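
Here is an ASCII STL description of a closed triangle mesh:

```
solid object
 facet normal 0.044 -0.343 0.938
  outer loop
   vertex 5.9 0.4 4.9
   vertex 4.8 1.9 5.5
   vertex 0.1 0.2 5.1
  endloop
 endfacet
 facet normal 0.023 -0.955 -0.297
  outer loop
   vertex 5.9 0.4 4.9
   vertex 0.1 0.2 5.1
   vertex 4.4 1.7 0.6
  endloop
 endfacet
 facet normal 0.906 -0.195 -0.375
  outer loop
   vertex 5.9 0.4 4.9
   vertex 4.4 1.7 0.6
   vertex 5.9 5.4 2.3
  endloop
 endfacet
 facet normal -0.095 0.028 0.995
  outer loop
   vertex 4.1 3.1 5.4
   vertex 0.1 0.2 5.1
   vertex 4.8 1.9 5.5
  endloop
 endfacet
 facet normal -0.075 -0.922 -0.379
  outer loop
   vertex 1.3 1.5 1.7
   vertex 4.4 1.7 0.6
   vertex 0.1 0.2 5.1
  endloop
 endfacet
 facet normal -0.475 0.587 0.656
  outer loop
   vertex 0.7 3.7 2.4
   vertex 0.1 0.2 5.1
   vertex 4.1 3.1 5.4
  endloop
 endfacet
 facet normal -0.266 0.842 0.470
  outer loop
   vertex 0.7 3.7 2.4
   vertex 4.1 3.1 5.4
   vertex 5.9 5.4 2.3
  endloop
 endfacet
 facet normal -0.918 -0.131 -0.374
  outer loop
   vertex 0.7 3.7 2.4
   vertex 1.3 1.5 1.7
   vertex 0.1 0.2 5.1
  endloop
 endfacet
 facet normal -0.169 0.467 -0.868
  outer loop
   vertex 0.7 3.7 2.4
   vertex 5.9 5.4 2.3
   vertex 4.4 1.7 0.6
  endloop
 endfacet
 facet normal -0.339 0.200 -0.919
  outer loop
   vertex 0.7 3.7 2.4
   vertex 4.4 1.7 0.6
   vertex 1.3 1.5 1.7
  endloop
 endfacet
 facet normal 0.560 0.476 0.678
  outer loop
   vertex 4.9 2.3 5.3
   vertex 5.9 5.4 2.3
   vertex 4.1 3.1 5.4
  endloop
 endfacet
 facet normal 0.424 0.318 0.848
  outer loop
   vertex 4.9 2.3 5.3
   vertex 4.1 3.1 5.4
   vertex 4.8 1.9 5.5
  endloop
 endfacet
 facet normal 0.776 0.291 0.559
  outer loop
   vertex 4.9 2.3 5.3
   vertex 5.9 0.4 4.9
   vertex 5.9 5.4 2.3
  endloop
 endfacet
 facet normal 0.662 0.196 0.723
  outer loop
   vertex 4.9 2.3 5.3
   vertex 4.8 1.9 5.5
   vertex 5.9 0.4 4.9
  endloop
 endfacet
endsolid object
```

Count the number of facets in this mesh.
14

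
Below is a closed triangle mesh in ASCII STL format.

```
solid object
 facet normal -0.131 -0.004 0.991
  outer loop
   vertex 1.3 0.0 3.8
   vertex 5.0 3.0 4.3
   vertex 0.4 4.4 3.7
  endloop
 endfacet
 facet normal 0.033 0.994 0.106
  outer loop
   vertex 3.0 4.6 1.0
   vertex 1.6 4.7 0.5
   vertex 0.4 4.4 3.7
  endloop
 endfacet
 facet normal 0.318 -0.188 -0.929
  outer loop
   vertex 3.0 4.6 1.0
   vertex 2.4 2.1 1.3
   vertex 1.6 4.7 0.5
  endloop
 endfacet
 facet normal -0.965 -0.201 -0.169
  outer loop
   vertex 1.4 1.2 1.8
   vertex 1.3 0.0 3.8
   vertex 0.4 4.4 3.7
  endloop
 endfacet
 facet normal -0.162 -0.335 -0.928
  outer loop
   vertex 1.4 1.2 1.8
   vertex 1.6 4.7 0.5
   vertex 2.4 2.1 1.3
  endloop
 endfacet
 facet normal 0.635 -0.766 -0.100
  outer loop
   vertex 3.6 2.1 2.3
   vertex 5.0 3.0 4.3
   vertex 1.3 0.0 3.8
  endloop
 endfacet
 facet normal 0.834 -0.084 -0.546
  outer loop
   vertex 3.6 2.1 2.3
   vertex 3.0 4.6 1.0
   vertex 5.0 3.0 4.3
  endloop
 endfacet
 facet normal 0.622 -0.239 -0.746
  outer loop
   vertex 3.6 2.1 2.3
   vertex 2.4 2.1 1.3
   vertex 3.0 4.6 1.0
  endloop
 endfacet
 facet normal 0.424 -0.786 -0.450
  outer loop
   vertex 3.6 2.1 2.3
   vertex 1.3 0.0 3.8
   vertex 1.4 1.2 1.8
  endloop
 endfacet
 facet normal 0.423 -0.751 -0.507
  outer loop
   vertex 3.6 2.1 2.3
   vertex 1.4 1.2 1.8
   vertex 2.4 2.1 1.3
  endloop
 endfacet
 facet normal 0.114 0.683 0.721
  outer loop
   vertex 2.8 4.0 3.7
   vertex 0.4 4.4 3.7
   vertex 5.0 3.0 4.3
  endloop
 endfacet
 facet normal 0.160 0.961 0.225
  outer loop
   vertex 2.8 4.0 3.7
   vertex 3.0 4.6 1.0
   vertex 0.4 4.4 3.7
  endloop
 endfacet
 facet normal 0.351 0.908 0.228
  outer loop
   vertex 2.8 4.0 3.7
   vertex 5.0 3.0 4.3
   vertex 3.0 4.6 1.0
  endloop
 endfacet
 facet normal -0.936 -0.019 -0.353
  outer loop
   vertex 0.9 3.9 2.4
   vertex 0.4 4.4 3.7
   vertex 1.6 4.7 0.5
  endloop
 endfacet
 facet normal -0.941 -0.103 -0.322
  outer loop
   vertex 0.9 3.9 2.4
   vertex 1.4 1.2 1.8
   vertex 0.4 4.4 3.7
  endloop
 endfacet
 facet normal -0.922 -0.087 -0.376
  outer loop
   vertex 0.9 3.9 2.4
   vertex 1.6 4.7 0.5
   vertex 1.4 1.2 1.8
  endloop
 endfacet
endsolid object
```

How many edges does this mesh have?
24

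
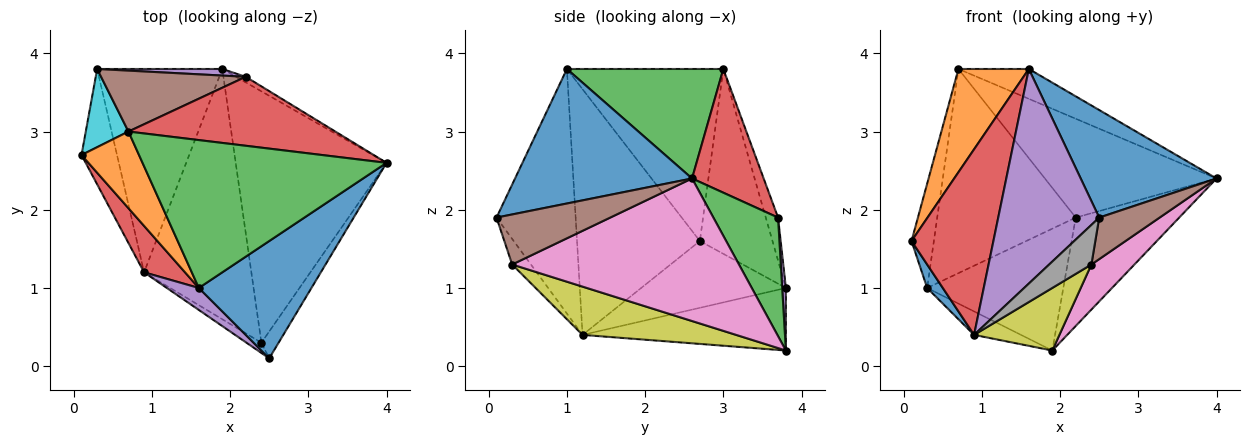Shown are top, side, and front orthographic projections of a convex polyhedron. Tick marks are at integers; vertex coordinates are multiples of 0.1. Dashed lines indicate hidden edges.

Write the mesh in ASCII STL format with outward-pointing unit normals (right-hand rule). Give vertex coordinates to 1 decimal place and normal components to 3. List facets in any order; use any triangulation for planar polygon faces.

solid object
 facet normal 0.661 -0.507 0.553
  outer loop
   vertex 1.6 1.0 3.8
   vertex 2.5 0.1 1.9
   vertex 4.0 2.6 2.4
  endloop
 endfacet
 facet normal -0.872 -0.393 0.291
  outer loop
   vertex 0.7 3.0 3.8
   vertex 0.1 2.7 1.6
   vertex 1.6 1.0 3.8
  endloop
 endfacet
 facet normal 0.403 0.181 0.897
  outer loop
   vertex 0.7 3.0 3.8
   vertex 1.6 1.0 3.8
   vertex 4.0 2.6 2.4
  endloop
 endfacet
 facet normal -0.824 -0.549 0.137
  outer loop
   vertex 0.9 1.2 0.4
   vertex 1.6 1.0 3.8
   vertex 0.1 2.7 1.6
  endloop
 endfacet
 facet normal -0.615 -0.785 0.080
  outer loop
   vertex 0.9 1.2 0.4
   vertex 2.5 0.1 1.9
   vertex 1.6 1.0 3.8
  endloop
 endfacet
 facet normal 0.845 -0.449 -0.290
  outer loop
   vertex 2.4 0.3 1.3
   vertex 4.0 2.6 2.4
   vertex 2.5 0.1 1.9
  endloop
 endfacet
 facet normal 0.681 -0.129 -0.721
  outer loop
   vertex 2.4 0.3 1.3
   vertex 1.9 3.8 0.2
   vertex 4.0 2.6 2.4
  endloop
 endfacet
 facet normal -0.395 -0.889 -0.231
  outer loop
   vertex 2.4 0.3 1.3
   vertex 2.5 0.1 1.9
   vertex 0.9 1.2 0.4
  endloop
 endfacet
 facet normal 0.400 -0.222 -0.889
  outer loop
   vertex 2.4 0.3 1.3
   vertex 0.9 1.2 0.4
   vertex 1.9 3.8 0.2
  endloop
 endfacet
 facet normal -0.933 0.287 0.215
  outer loop
   vertex 0.3 3.8 1.0
   vertex 0.1 2.7 1.6
   vertex 0.7 3.0 3.8
  endloop
 endfacet
 facet normal -0.879 -0.095 -0.467
  outer loop
   vertex 0.3 3.8 1.0
   vertex 0.9 1.2 0.4
   vertex 0.1 2.7 1.6
  endloop
 endfacet
 facet normal -0.445 0.103 -0.890
  outer loop
   vertex 0.3 3.8 1.0
   vertex 1.9 3.8 0.2
   vertex 0.9 1.2 0.4
  endloop
 endfacet
 facet normal 0.530 0.847 -0.044
  outer loop
   vertex 2.2 3.7 1.9
   vertex 4.0 2.6 2.4
   vertex 1.9 3.8 0.2
  endloop
 endfacet
 facet normal 0.324 0.776 0.541
  outer loop
   vertex 2.2 3.7 1.9
   vertex 0.7 3.0 3.8
   vertex 4.0 2.6 2.4
  endloop
 endfacet
 facet normal 0.027 0.998 0.054
  outer loop
   vertex 2.2 3.7 1.9
   vertex 1.9 3.8 0.2
   vertex 0.3 3.8 1.0
  endloop
 endfacet
 facet normal -0.085 0.955 0.285
  outer loop
   vertex 2.2 3.7 1.9
   vertex 0.3 3.8 1.0
   vertex 0.7 3.0 3.8
  endloop
 endfacet
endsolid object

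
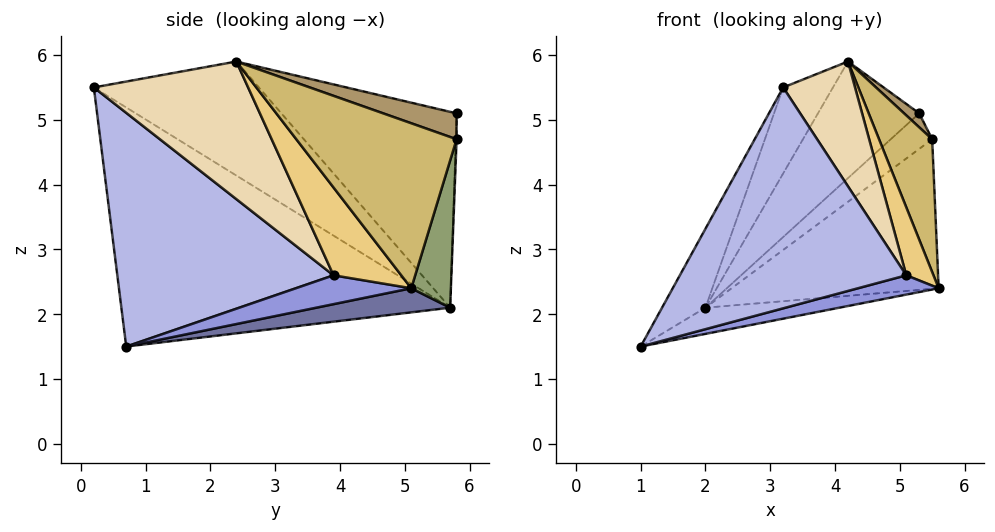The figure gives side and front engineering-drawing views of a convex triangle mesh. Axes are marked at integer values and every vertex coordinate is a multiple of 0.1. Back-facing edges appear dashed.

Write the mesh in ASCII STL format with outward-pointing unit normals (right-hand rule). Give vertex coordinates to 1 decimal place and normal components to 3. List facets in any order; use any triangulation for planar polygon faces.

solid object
 facet normal 0.099 0.099 -0.990
  outer loop
   vertex 2.0 5.7 2.1
   vertex 5.6 5.1 2.4
   vertex 1.0 0.7 1.5
  endloop
 endfacet
 facet normal -0.864 0.114 0.490
  outer loop
   vertex 2.0 5.7 2.1
   vertex 1.0 0.7 1.5
   vertex 3.2 0.2 5.5
  endloop
 endfacet
 facet normal 0.479 -0.335 -0.811
  outer loop
   vertex 5.1 3.9 2.6
   vertex 1.0 0.7 1.5
   vertex 5.6 5.1 2.4
  endloop
 endfacet
 facet normal 0.625 -0.654 -0.426
  outer loop
   vertex 5.1 3.9 2.6
   vertex 3.2 0.2 5.5
   vertex 1.0 0.7 1.5
  endloop
 endfacet
 facet normal 0.180 0.943 -0.279
  outer loop
   vertex 5.5 5.8 4.7
   vertex 5.6 5.1 2.4
   vertex 2.0 5.7 2.1
  endloop
 endfacet
 facet normal -0.021 1.000 -0.010
  outer loop
   vertex 5.5 5.8 4.7
   vertex 2.0 5.7 2.1
   vertex 5.3 5.8 5.1
  endloop
 endfacet
 facet normal -0.746 0.225 0.627
  outer loop
   vertex 4.2 2.4 5.9
   vertex 2.0 5.7 2.1
   vertex 3.2 0.2 5.5
  endloop
 endfacet
 facet normal -0.632 0.365 0.683
  outer loop
   vertex 4.2 2.4 5.9
   vertex 5.3 5.8 5.1
   vertex 2.0 5.7 2.1
  endloop
 endfacet
 facet normal 0.880 -0.181 0.440
  outer loop
   vertex 4.2 2.4 5.9
   vertex 5.5 5.8 4.7
   vertex 5.3 5.8 5.1
  endloop
 endfacet
 facet normal 0.940 -0.312 0.136
  outer loop
   vertex 4.2 2.4 5.9
   vertex 5.6 5.1 2.4
   vertex 5.5 5.8 4.7
  endloop
 endfacet
 facet normal 0.925 -0.371 0.083
  outer loop
   vertex 4.2 2.4 5.9
   vertex 5.1 3.9 2.6
   vertex 5.6 5.1 2.4
  endloop
 endfacet
 facet normal 0.905 -0.421 0.055
  outer loop
   vertex 4.2 2.4 5.9
   vertex 3.2 0.2 5.5
   vertex 5.1 3.9 2.6
  endloop
 endfacet
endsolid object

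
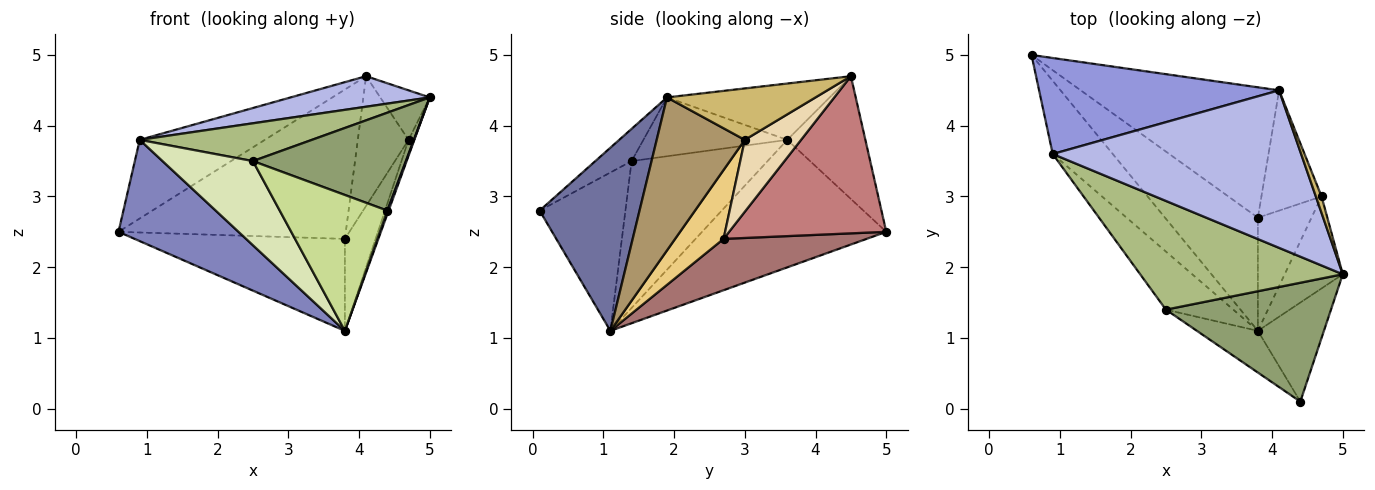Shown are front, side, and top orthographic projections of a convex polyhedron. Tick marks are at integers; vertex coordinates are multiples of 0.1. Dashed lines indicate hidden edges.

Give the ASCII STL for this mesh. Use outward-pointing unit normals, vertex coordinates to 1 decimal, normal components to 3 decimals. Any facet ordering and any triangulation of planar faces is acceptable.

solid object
 facet normal 0.941 -0.012 -0.339
  outer loop
   vertex 3.8 1.1 1.1
   vertex 5.0 1.9 4.4
   vertex 4.4 0.1 2.8
  endloop
 endfacet
 facet normal -0.779 -0.508 -0.367
  outer loop
   vertex 0.9 3.6 3.8
   vertex 0.6 5.0 2.5
   vertex 3.8 1.1 1.1
  endloop
 endfacet
 facet normal -0.368 0.589 0.719
  outer loop
   vertex 4.1 4.5 4.7
   vertex 0.6 5.0 2.5
   vertex 0.9 3.6 3.8
  endloop
 endfacet
 facet normal -0.217 -0.186 0.958
  outer loop
   vertex 4.1 4.5 4.7
   vertex 0.9 3.6 3.8
   vertex 5.0 1.9 4.4
  endloop
 endfacet
 facet normal -0.149 -0.629 0.763
  outer loop
   vertex 2.5 1.4 3.5
   vertex 4.4 0.1 2.8
   vertex 5.0 1.9 4.4
  endloop
 endfacet
 facet normal -0.265 -0.317 0.911
  outer loop
   vertex 2.5 1.4 3.5
   vertex 5.0 1.9 4.4
   vertex 0.9 3.6 3.8
  endloop
 endfacet
 facet normal -0.606 -0.760 -0.233
  outer loop
   vertex 2.5 1.4 3.5
   vertex 3.8 1.1 1.1
   vertex 4.4 0.1 2.8
  endloop
 endfacet
 facet normal -0.778 -0.517 -0.357
  outer loop
   vertex 2.5 1.4 3.5
   vertex 0.9 3.6 3.8
   vertex 3.8 1.1 1.1
  endloop
 endfacet
 facet normal 0.933 0.061 -0.354
  outer loop
   vertex 4.7 3.0 3.8
   vertex 5.0 1.9 4.4
   vertex 3.8 1.1 1.1
  endloop
 endfacet
 facet normal 0.943 0.314 0.105
  outer loop
   vertex 4.7 3.0 3.8
   vertex 4.1 4.5 4.7
   vertex 5.0 1.9 4.4
  endloop
 endfacet
 facet normal 0.706 0.447 -0.550
  outer loop
   vertex 3.8 2.7 2.4
   vertex 4.7 3.0 3.8
   vertex 3.8 1.1 1.1
  endloop
 endfacet
 facet normal 0.631 0.569 -0.528
  outer loop
   vertex 3.8 2.7 2.4
   vertex 4.1 4.5 4.7
   vertex 4.7 3.0 3.8
  endloop
 endfacet
 facet normal 0.394 0.580 -0.713
  outer loop
   vertex 3.8 2.7 2.4
   vertex 3.8 1.1 1.1
   vertex 0.6 5.0 2.5
  endloop
 endfacet
 facet normal 0.462 0.668 -0.583
  outer loop
   vertex 3.8 2.7 2.4
   vertex 0.6 5.0 2.5
   vertex 4.1 4.5 4.7
  endloop
 endfacet
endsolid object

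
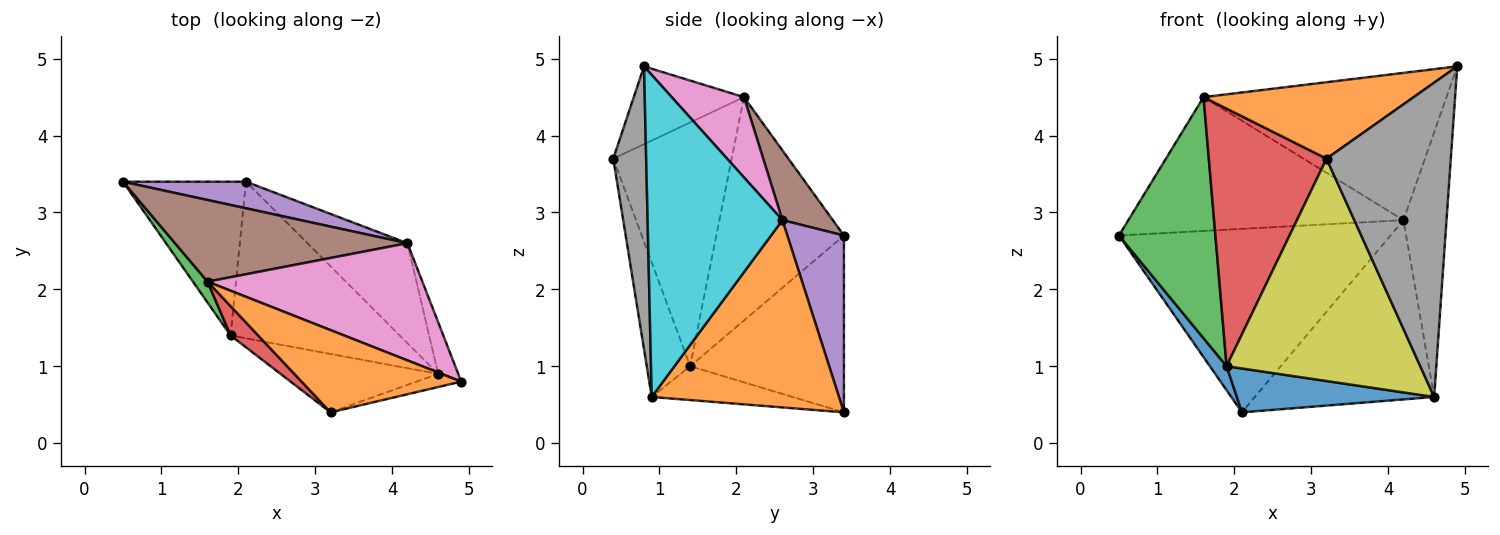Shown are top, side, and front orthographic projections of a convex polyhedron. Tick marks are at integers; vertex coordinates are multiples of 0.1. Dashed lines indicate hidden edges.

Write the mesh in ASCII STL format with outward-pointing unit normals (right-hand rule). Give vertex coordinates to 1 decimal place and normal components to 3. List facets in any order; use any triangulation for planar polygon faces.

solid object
 facet normal -0.818 -0.089 -0.569
  outer loop
   vertex 1.9 1.4 1.0
   vertex 0.5 3.4 2.7
   vertex 2.1 3.4 0.4
  endloop
 endfacet
 facet normal -0.336 -0.641 0.690
  outer loop
   vertex 1.6 2.1 4.5
   vertex 3.2 0.4 3.7
   vertex 4.9 0.8 4.9
  endloop
 endfacet
 facet normal -0.797 -0.602 0.052
  outer loop
   vertex 1.6 2.1 4.5
   vertex 0.5 3.4 2.7
   vertex 1.9 1.4 1.0
  endloop
 endfacet
 facet normal -0.707 -0.703 0.080
  outer loop
   vertex 1.6 2.1 4.5
   vertex 1.9 1.4 1.0
   vertex 3.2 0.4 3.7
  endloop
 endfacet
 facet normal 0.202 0.969 0.141
  outer loop
   vertex 4.2 2.6 2.9
   vertex 2.1 3.4 0.4
   vertex 0.5 3.4 2.7
  endloop
 endfacet
 facet normal 0.155 0.843 0.515
  outer loop
   vertex 4.2 2.6 2.9
   vertex 0.5 3.4 2.7
   vertex 1.6 2.1 4.5
  endloop
 endfacet
 facet normal 0.227 0.762 0.607
  outer loop
   vertex 4.2 2.6 2.9
   vertex 1.6 2.1 4.5
   vertex 4.9 0.8 4.9
  endloop
 endfacet
 facet normal 0.256 -0.966 -0.040
  outer loop
   vertex 4.6 0.9 0.6
   vertex 4.9 0.8 4.9
   vertex 3.2 0.4 3.7
  endloop
 endfacet
 facet normal -0.212 -0.945 -0.248
  outer loop
   vertex 4.6 0.9 0.6
   vertex 3.2 0.4 3.7
   vertex 1.9 1.4 1.0
  endloop
 endfacet
 facet normal 0.951 0.304 -0.059
  outer loop
   vertex 4.6 0.9 0.6
   vertex 4.2 2.6 2.9
   vertex 4.9 0.8 4.9
  endloop
 endfacet
 facet normal -0.189 -0.265 -0.946
  outer loop
   vertex 4.6 0.9 0.6
   vertex 1.9 1.4 1.0
   vertex 2.1 3.4 0.4
  endloop
 endfacet
 facet normal 0.674 0.645 -0.360
  outer loop
   vertex 4.6 0.9 0.6
   vertex 2.1 3.4 0.4
   vertex 4.2 2.6 2.9
  endloop
 endfacet
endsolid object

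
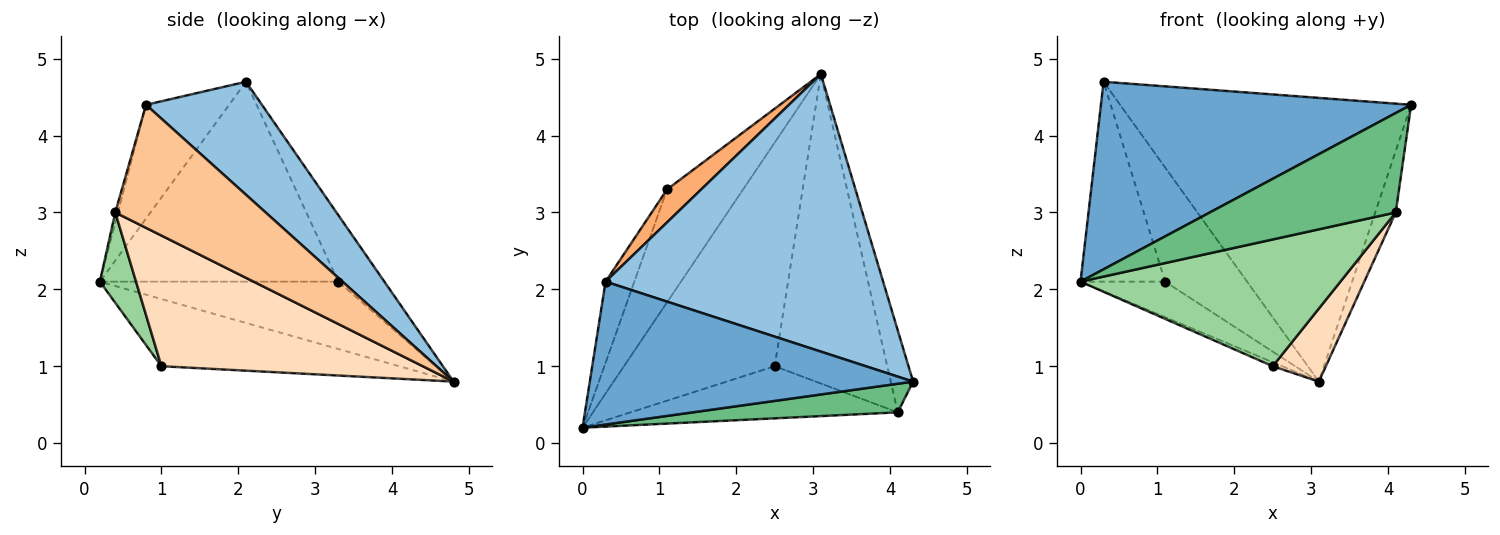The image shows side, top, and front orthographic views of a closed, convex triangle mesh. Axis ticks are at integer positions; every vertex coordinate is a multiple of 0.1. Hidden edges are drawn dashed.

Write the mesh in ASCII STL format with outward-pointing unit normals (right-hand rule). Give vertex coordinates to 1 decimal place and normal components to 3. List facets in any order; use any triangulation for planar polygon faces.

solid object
 facet normal -0.208 -0.778 0.593
  outer loop
   vertex 0.3 2.1 4.7
   vertex 0.0 0.2 2.1
   vertex 4.3 0.8 4.4
  endloop
 endfacet
 facet normal 0.274 0.687 0.673
  outer loop
   vertex 0.3 2.1 4.7
   vertex 4.3 0.8 4.4
   vertex 3.1 4.8 0.8
  endloop
 endfacet
 facet normal -0.407 0.016 -0.913
  outer loop
   vertex 2.5 1.0 1.0
   vertex 0.0 0.2 2.1
   vertex 3.1 4.8 0.8
  endloop
 endfacet
 facet normal -0.645 0.229 -0.729
  outer loop
   vertex 1.1 3.3 2.1
   vertex 3.1 4.8 0.8
   vertex 0.0 0.2 2.1
  endloop
 endfacet
 facet normal -0.934 0.331 -0.134
  outer loop
   vertex 1.1 3.3 2.1
   vertex 0.0 0.2 2.1
   vertex 0.3 2.1 4.7
  endloop
 endfacet
 facet normal -0.475 0.845 0.244
  outer loop
   vertex 1.1 3.3 2.1
   vertex 0.3 2.1 4.7
   vertex 3.1 4.8 0.8
  endloop
 endfacet
 facet normal 0.975 0.133 -0.177
  outer loop
   vertex 4.1 0.4 3.0
   vertex 3.1 4.8 0.8
   vertex 4.3 0.8 4.4
  endloop
 endfacet
 facet normal 0.749 -0.152 -0.645
  outer loop
   vertex 4.1 0.4 3.0
   vertex 2.5 1.0 1.0
   vertex 3.1 4.8 0.8
  endloop
 endfacet
 facet normal -0.014 -0.961 0.277
  outer loop
   vertex 4.1 0.4 3.0
   vertex 4.3 0.8 4.4
   vertex 0.0 0.2 2.1
  endloop
 endfacet
 facet normal 0.128 -0.917 -0.377
  outer loop
   vertex 4.1 0.4 3.0
   vertex 0.0 0.2 2.1
   vertex 2.5 1.0 1.0
  endloop
 endfacet
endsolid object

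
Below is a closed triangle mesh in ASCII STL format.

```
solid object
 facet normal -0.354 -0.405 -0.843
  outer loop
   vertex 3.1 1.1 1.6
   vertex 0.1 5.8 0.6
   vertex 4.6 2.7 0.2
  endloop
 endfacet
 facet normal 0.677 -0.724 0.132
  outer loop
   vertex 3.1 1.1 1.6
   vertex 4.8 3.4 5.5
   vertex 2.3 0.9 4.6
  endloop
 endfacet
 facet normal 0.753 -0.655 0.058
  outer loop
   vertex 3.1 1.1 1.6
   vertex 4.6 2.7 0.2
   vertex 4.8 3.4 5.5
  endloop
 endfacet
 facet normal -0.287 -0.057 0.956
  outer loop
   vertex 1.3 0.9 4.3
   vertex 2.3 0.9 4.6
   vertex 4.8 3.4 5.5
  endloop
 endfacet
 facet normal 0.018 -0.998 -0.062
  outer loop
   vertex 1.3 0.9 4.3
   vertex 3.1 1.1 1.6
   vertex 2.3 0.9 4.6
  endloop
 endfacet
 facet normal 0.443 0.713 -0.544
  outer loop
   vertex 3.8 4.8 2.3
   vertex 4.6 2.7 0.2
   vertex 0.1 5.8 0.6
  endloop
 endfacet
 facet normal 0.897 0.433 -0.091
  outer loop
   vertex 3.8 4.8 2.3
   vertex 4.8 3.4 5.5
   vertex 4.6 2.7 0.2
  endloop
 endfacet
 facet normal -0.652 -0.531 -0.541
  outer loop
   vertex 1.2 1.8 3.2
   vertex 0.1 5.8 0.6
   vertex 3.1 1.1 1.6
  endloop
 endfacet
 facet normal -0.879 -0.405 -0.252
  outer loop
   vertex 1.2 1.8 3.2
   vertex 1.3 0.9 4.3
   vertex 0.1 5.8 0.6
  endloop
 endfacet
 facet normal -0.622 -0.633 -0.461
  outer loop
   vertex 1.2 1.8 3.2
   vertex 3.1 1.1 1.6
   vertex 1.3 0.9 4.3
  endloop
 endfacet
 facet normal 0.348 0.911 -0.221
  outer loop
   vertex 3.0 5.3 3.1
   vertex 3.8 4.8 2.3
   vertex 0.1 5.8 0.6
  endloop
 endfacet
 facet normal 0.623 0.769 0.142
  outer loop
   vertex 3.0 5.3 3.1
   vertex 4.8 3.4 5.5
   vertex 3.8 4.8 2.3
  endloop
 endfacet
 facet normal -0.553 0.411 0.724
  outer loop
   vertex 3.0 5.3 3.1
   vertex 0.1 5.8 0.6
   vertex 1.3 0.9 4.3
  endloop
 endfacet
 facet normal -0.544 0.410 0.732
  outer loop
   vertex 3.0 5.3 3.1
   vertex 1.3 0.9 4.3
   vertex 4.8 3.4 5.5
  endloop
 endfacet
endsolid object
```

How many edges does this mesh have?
21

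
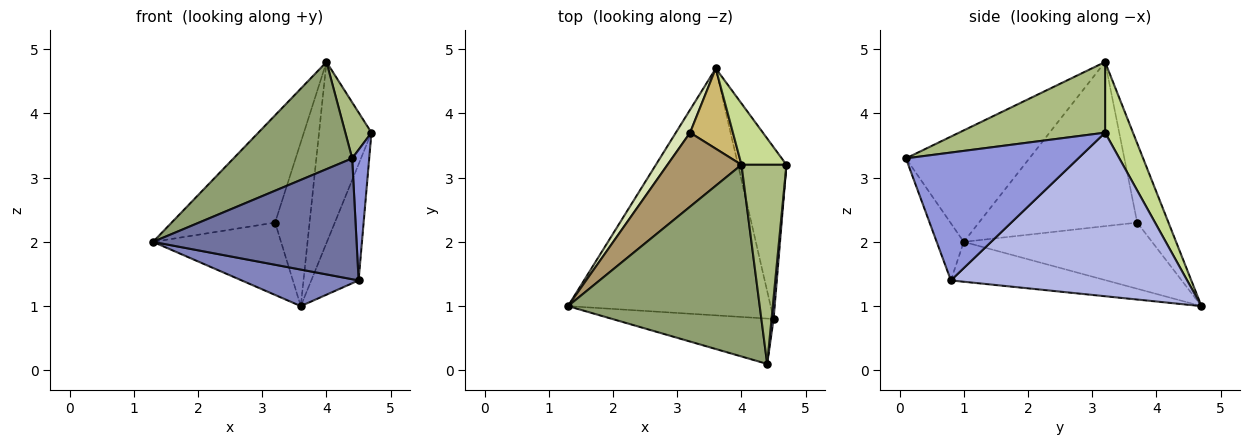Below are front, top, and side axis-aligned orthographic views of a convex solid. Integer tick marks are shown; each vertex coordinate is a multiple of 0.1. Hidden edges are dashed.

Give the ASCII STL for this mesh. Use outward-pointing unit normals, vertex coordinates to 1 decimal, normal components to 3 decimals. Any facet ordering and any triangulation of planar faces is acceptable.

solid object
 facet normal -0.123 -0.929 -0.349
  outer loop
   vertex 4.5 0.8 1.4
   vertex 4.4 0.1 3.3
   vertex 1.3 1.0 2.0
  endloop
 endfacet
 facet normal -0.191 -0.144 -0.971
  outer loop
   vertex 4.5 0.8 1.4
   vertex 1.3 1.0 2.0
   vertex 3.6 4.7 1.0
  endloop
 endfacet
 facet normal 0.995 -0.098 0.016
  outer loop
   vertex 4.5 0.8 1.4
   vertex 4.7 3.2 3.7
   vertex 4.4 0.1 3.3
  endloop
 endfacet
 facet normal 0.942 0.189 -0.279
  outer loop
   vertex 4.5 0.8 1.4
   vertex 3.6 4.7 1.0
   vertex 4.7 3.2 3.7
  endloop
 endfacet
 facet normal -0.453 -0.435 0.778
  outer loop
   vertex 4.0 3.2 4.8
   vertex 1.3 1.0 2.0
   vertex 4.4 0.1 3.3
  endloop
 endfacet
 facet normal 0.834 -0.149 0.531
  outer loop
   vertex 4.0 3.2 4.8
   vertex 4.4 0.1 3.3
   vertex 4.7 3.2 3.7
  endloop
 endfacet
 facet normal 0.450 0.846 0.286
  outer loop
   vertex 4.0 3.2 4.8
   vertex 4.7 3.2 3.7
   vertex 3.6 4.7 1.0
  endloop
 endfacet
 facet normal -0.814 0.553 0.175
  outer loop
   vertex 3.2 3.7 2.3
   vertex 3.6 4.7 1.0
   vertex 1.3 1.0 2.0
  endloop
 endfacet
 facet normal -0.783 0.512 0.353
  outer loop
   vertex 3.2 3.7 2.3
   vertex 1.3 1.0 2.0
   vertex 4.0 3.2 4.8
  endloop
 endfacet
 facet normal -0.631 0.696 0.341
  outer loop
   vertex 3.2 3.7 2.3
   vertex 4.0 3.2 4.8
   vertex 3.6 4.7 1.0
  endloop
 endfacet
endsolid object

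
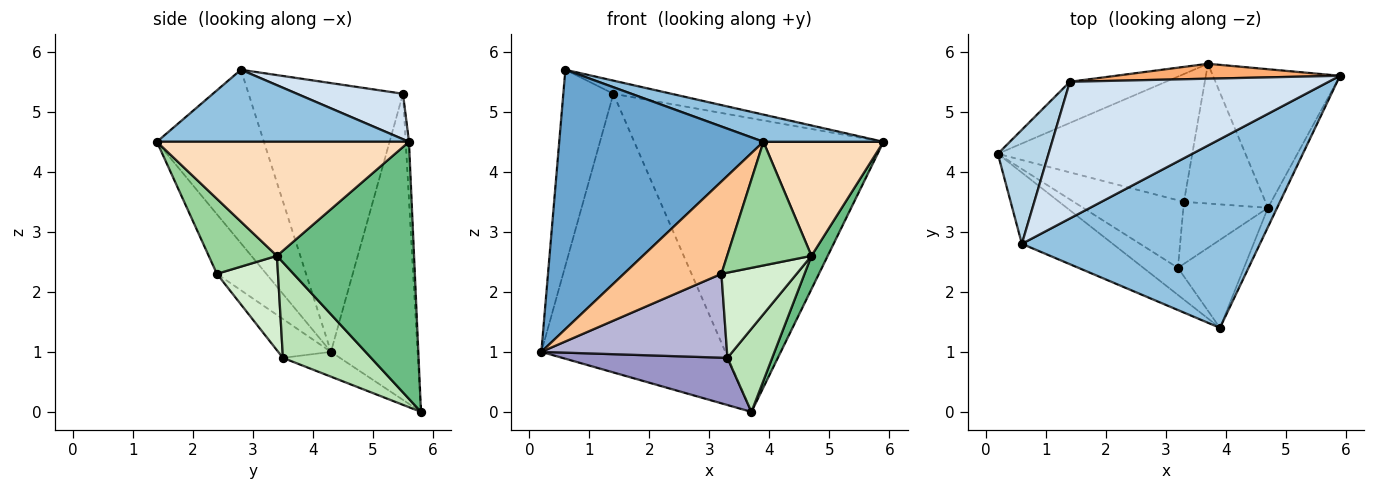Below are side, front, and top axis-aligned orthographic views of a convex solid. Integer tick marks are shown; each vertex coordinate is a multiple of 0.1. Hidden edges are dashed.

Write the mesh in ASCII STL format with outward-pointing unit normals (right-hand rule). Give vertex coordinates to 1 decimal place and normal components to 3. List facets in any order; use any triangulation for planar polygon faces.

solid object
 facet normal -0.451 -0.861 -0.236
  outer loop
   vertex 0.6 2.8 5.7
   vertex 0.2 4.3 1.0
   vertex 3.9 1.4 4.5
  endloop
 endfacet
 facet normal 0.287 -0.137 0.948
  outer loop
   vertex 0.6 2.8 5.7
   vertex 3.9 1.4 4.5
   vertex 5.9 5.6 4.5
  endloop
 endfacet
 facet normal -0.936 0.304 0.177
  outer loop
   vertex 1.4 5.5 5.3
   vertex 0.2 4.3 1.0
   vertex 0.6 2.8 5.7
  endloop
 endfacet
 facet normal 0.172 0.094 0.981
  outer loop
   vertex 1.4 5.5 5.3
   vertex 0.6 2.8 5.7
   vertex 5.9 5.6 4.5
  endloop
 endfacet
 facet normal -0.422 0.897 -0.132
  outer loop
   vertex 1.4 5.5 5.3
   vertex 3.7 5.8 0.0
   vertex 0.2 4.3 1.0
  endloop
 endfacet
 facet normal -0.013 0.999 0.051
  outer loop
   vertex 1.4 5.5 5.3
   vertex 5.9 5.6 4.5
   vertex 3.7 5.8 0.0
  endloop
 endfacet
 facet normal -0.437 -0.863 -0.253
  outer loop
   vertex 3.2 2.4 2.3
   vertex 3.9 1.4 4.5
   vertex 0.2 4.3 1.0
  endloop
 endfacet
 facet normal 0.901 -0.429 -0.072
  outer loop
   vertex 4.7 3.4 2.6
   vertex 5.9 5.6 4.5
   vertex 3.9 1.4 4.5
  endloop
 endfacet
 facet normal 0.891 -0.106 -0.441
  outer loop
   vertex 4.7 3.4 2.6
   vertex 3.7 5.8 0.0
   vertex 5.9 5.6 4.5
  endloop
 endfacet
 facet normal 0.550 -0.680 -0.484
  outer loop
   vertex 4.7 3.4 2.6
   vertex 3.9 1.4 4.5
   vertex 3.2 2.4 2.3
  endloop
 endfacet
 facet normal 0.710 -0.360 -0.606
  outer loop
   vertex 3.3 3.5 0.9
   vertex 3.7 5.8 0.0
   vertex 4.7 3.4 2.6
  endloop
 endfacet
 facet normal 0.549 -0.676 -0.492
  outer loop
   vertex 3.3 3.5 0.9
   vertex 4.7 3.4 2.6
   vertex 3.2 2.4 2.3
  endloop
 endfacet
 facet normal -0.119 -0.344 -0.931
  outer loop
   vertex 3.3 3.5 0.9
   vertex 0.2 4.3 1.0
   vertex 3.7 5.8 0.0
  endloop
 endfacet
 facet normal -0.216 -0.760 -0.613
  outer loop
   vertex 3.3 3.5 0.9
   vertex 3.2 2.4 2.3
   vertex 0.2 4.3 1.0
  endloop
 endfacet
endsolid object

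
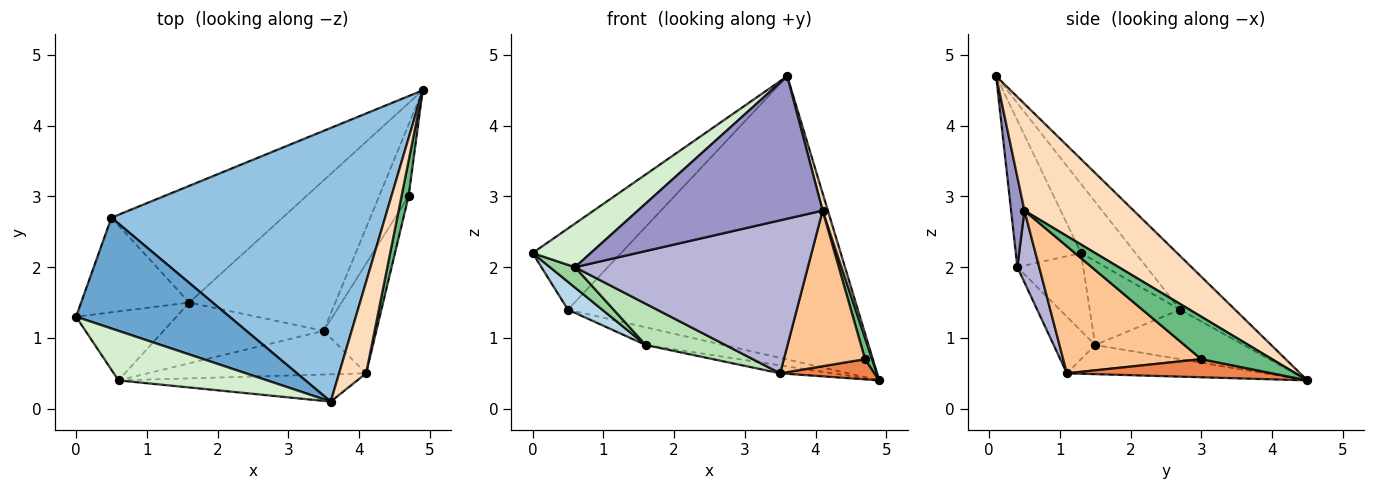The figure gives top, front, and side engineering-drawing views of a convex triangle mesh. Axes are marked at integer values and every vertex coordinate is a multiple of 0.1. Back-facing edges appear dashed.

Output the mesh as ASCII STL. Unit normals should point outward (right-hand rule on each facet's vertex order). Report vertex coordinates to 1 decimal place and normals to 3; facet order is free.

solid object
 facet normal -0.342 0.555 0.758
  outer loop
   vertex 0.5 2.7 1.4
   vertex 0.0 1.3 2.2
   vertex 3.6 0.1 4.7
  endloop
 endfacet
 facet normal -0.135 0.713 0.688
  outer loop
   vertex 0.5 2.7 1.4
   vertex 3.6 0.1 4.7
   vertex 4.9 4.5 0.4
  endloop
 endfacet
 facet normal -0.597 -0.227 -0.770
  outer loop
   vertex 0.5 2.7 1.4
   vertex 1.6 1.5 0.9
   vertex 0.0 1.3 2.2
  endloop
 endfacet
 facet normal -0.275 0.144 -0.951
  outer loop
   vertex 0.5 2.7 1.4
   vertex 4.9 4.5 0.4
   vertex 1.6 1.5 0.9
  endloop
 endfacet
 facet normal 0.508 -0.234 -0.829
  outer loop
   vertex 3.5 1.1 0.5
   vertex 4.9 4.5 0.4
   vertex 4.7 3.0 0.7
  endloop
 endfacet
 facet normal -0.195 0.052 -0.979
  outer loop
   vertex 3.5 1.1 0.5
   vertex 1.6 1.5 0.9
   vertex 4.9 4.5 0.4
  endloop
 endfacet
 facet normal 0.812 -0.477 -0.336
  outer loop
   vertex 4.1 0.5 2.8
   vertex 3.5 1.1 0.5
   vertex 4.7 3.0 0.7
  endloop
 endfacet
 facet normal 0.968 -0.047 0.245
  outer loop
   vertex 4.1 0.5 2.8
   vertex 4.9 4.5 0.4
   vertex 3.6 0.1 4.7
  endloop
 endfacet
 facet normal 0.982 -0.098 0.164
  outer loop
   vertex 4.1 0.5 2.8
   vertex 4.7 3.0 0.7
   vertex 4.9 4.5 0.4
  endloop
 endfacet
 facet normal -0.597 -0.227 -0.770
  outer loop
   vertex 0.6 0.4 2.0
   vertex 0.0 1.3 2.2
   vertex 1.6 1.5 0.9
  endloop
 endfacet
 facet normal -0.281 -0.539 -0.794
  outer loop
   vertex 0.6 0.4 2.0
   vertex 1.6 1.5 0.9
   vertex 3.5 1.1 0.5
  endloop
 endfacet
 facet normal -0.596 -0.531 0.603
  outer loop
   vertex 0.6 0.4 2.0
   vertex 3.6 0.1 4.7
   vertex 0.0 1.3 2.2
  endloop
 endfacet
 facet normal 0.071 -0.980 -0.188
  outer loop
   vertex 0.6 0.4 2.0
   vertex 4.1 0.5 2.8
   vertex 3.6 0.1 4.7
  endloop
 endfacet
 facet normal 0.090 -0.958 -0.273
  outer loop
   vertex 0.6 0.4 2.0
   vertex 3.5 1.1 0.5
   vertex 4.1 0.5 2.8
  endloop
 endfacet
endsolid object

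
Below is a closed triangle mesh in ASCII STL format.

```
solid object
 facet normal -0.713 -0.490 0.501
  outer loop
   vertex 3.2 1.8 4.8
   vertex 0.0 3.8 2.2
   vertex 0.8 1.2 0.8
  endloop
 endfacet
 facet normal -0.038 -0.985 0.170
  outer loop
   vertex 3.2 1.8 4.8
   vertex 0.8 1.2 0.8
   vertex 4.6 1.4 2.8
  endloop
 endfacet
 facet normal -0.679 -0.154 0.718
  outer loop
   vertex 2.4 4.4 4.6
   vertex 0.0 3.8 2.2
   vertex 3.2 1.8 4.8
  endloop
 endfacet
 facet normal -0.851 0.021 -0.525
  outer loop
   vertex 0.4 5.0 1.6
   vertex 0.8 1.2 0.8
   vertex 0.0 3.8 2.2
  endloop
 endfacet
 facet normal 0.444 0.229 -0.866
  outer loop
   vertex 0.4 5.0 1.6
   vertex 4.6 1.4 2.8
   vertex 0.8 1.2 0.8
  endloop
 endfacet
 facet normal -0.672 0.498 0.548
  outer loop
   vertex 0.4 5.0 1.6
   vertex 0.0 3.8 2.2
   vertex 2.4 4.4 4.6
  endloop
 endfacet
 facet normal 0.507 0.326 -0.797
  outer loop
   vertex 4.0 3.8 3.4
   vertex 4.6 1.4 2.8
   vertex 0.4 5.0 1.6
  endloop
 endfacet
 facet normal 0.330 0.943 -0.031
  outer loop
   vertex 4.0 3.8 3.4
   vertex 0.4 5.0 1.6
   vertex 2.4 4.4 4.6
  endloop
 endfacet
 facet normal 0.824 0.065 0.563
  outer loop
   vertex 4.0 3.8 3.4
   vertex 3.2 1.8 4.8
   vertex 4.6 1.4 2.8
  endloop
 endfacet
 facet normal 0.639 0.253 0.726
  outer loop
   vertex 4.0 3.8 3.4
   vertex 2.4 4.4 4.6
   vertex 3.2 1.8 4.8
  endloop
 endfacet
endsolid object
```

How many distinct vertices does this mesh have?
7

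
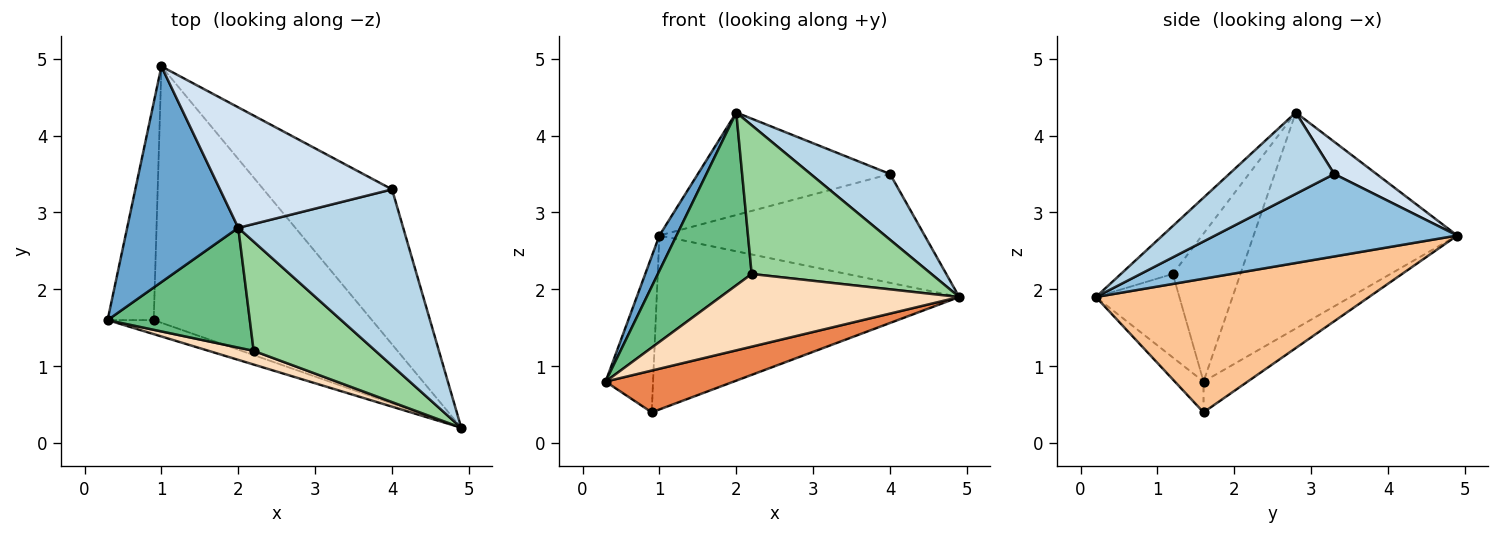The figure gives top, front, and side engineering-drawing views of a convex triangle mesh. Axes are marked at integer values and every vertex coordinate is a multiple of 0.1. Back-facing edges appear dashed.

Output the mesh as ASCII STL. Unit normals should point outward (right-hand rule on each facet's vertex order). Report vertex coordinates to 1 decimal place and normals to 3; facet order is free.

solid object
 facet normal -0.887 -0.075 0.456
  outer loop
   vertex 2.0 2.8 4.3
   vertex 1.0 4.9 2.7
   vertex 0.3 1.6 0.8
  endloop
 endfacet
 facet normal 0.465 0.509 -0.725
  outer loop
   vertex 4.0 3.3 3.5
   vertex 4.9 0.2 1.9
   vertex 1.0 4.9 2.7
  endloop
 endfacet
 facet normal 0.420 -0.317 0.851
  outer loop
   vertex 4.0 3.3 3.5
   vertex 2.0 2.8 4.3
   vertex 4.9 0.2 1.9
  endloop
 endfacet
 facet normal 0.141 0.642 0.754
  outer loop
   vertex 4.0 3.3 3.5
   vertex 1.0 4.9 2.7
   vertex 2.0 2.8 4.3
  endloop
 endfacet
 facet normal -0.208 -0.927 -0.312
  outer loop
   vertex 0.9 1.6 0.4
   vertex 4.9 0.2 1.9
   vertex 0.3 1.6 0.8
  endloop
 endfacet
 facet normal -0.476 0.512 -0.715
  outer loop
   vertex 0.9 1.6 0.4
   vertex 0.3 1.6 0.8
   vertex 1.0 4.9 2.7
  endloop
 endfacet
 facet normal 0.452 0.501 -0.738
  outer loop
   vertex 0.9 1.6 0.4
   vertex 1.0 4.9 2.7
   vertex 4.9 0.2 1.9
  endloop
 endfacet
 facet normal -0.325 -0.929 0.175
  outer loop
   vertex 2.2 1.2 2.2
   vertex 0.3 1.6 0.8
   vertex 4.9 0.2 1.9
  endloop
 endfacet
 facet normal -0.510 -0.707 0.490
  outer loop
   vertex 2.2 1.2 2.2
   vertex 2.0 2.8 4.3
   vertex 0.3 1.6 0.8
  endloop
 endfacet
 facet normal -0.227 -0.785 0.577
  outer loop
   vertex 2.2 1.2 2.2
   vertex 4.9 0.2 1.9
   vertex 2.0 2.8 4.3
  endloop
 endfacet
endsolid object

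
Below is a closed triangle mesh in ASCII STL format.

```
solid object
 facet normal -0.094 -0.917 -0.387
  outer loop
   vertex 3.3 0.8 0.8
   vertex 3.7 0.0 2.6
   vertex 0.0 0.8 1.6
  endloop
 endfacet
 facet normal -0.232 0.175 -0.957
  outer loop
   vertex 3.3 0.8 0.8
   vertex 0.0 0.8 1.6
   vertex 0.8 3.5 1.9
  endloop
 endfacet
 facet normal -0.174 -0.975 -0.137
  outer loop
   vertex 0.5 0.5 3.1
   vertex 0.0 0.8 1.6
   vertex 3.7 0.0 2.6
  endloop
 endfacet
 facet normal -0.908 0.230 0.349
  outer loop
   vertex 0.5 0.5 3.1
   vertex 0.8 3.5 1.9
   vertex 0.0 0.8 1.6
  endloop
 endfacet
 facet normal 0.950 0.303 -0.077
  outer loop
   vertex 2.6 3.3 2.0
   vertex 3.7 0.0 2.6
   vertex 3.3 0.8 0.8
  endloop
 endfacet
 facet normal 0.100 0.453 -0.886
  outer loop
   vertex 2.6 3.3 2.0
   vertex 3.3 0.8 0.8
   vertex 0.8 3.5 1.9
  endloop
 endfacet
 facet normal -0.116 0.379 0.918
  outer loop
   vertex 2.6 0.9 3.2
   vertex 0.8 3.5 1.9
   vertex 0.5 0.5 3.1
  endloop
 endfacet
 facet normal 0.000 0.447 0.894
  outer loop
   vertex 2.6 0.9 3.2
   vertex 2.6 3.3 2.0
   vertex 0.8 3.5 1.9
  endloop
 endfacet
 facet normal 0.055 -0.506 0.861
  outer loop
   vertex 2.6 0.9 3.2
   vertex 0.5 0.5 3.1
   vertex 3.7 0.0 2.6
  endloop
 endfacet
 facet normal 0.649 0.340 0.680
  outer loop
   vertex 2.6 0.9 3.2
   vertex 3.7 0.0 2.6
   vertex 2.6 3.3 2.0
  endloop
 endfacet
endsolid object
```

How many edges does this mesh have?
15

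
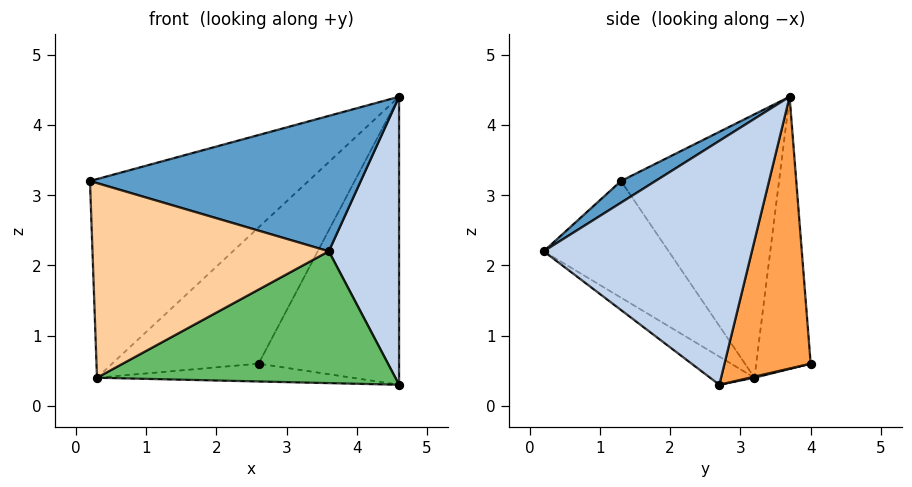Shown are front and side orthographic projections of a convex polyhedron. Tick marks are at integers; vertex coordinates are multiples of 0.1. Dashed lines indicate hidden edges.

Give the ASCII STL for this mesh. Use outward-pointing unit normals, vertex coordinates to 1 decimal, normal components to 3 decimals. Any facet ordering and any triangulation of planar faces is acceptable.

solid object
 facet normal 0.069 -0.545 0.836
  outer loop
   vertex 4.6 3.7 4.4
   vertex 0.2 1.3 3.2
   vertex 3.6 0.2 2.2
  endloop
 endfacet
 facet normal 0.945 -0.319 0.078
  outer loop
   vertex 4.6 3.7 4.4
   vertex 3.6 0.2 2.2
   vertex 4.6 2.7 0.3
  endloop
 endfacet
 facet normal 0.512 0.835 -0.204
  outer loop
   vertex 2.6 4.0 0.6
   vertex 4.6 3.7 4.4
   vertex 4.6 2.7 0.3
  endloop
 endfacet
 facet normal -0.398 -0.753 -0.525
  outer loop
   vertex 0.3 3.2 0.4
   vertex 3.6 0.2 2.2
   vertex 0.2 1.3 3.2
  endloop
 endfacet
 facet normal -0.086 -0.581 -0.810
  outer loop
   vertex 0.3 3.2 0.4
   vertex 4.6 2.7 0.3
   vertex 3.6 0.2 2.2
  endloop
 endfacet
 facet normal 0.004 0.231 -0.973
  outer loop
   vertex 0.3 3.2 0.4
   vertex 2.6 4.0 0.6
   vertex 4.6 2.7 0.3
  endloop
 endfacet
 facet normal -0.518 0.716 0.467
  outer loop
   vertex 0.3 3.2 0.4
   vertex 0.2 1.3 3.2
   vertex 4.6 3.7 4.4
  endloop
 endfacet
 facet normal -0.337 0.908 0.249
  outer loop
   vertex 0.3 3.2 0.4
   vertex 4.6 3.7 4.4
   vertex 2.6 4.0 0.6
  endloop
 endfacet
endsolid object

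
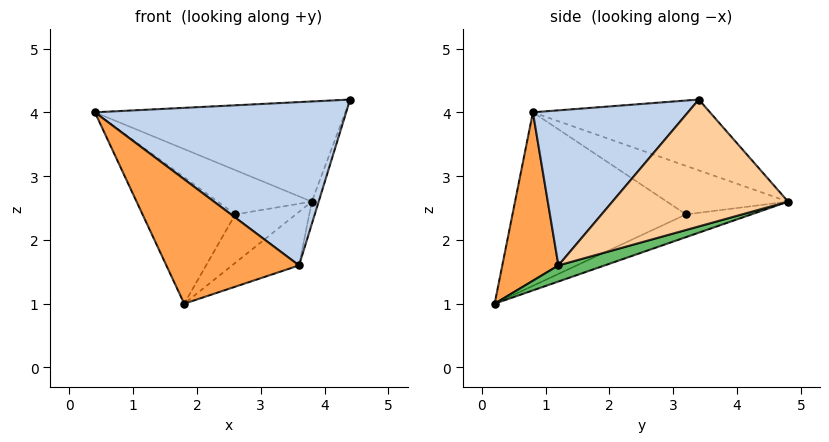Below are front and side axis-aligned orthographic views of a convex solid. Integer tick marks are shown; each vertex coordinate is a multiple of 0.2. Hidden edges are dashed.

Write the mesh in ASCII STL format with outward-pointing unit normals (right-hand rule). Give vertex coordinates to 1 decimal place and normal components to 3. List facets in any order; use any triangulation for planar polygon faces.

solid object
 facet normal -0.423 0.598 0.681
  outer loop
   vertex 3.8 4.8 2.6
   vertex 0.4 0.8 4.0
   vertex 4.4 3.4 4.2
  endloop
 endfacet
 facet normal 0.459 -0.743 0.488
  outer loop
   vertex 3.6 1.2 1.6
   vertex 4.4 3.4 4.2
   vertex 0.4 0.8 4.0
  endloop
 endfacet
 facet normal 0.366 -0.865 0.344
  outer loop
   vertex 3.6 1.2 1.6
   vertex 0.4 0.8 4.0
   vertex 1.8 0.2 1.0
  endloop
 endfacet
 facet normal 0.946 0.037 -0.322
  outer loop
   vertex 3.6 1.2 1.6
   vertex 3.8 4.8 2.6
   vertex 4.4 3.4 4.2
  endloop
 endfacet
 facet normal 0.176 0.254 -0.951
  outer loop
   vertex 3.6 1.2 1.6
   vertex 1.8 0.2 1.0
   vertex 3.8 4.8 2.6
  endloop
 endfacet
 facet normal -0.779 0.605 -0.164
  outer loop
   vertex 2.6 3.2 2.4
   vertex 0.4 0.8 4.0
   vertex 3.8 4.8 2.6
  endloop
 endfacet
 facet normal -0.787 0.421 -0.451
  outer loop
   vertex 2.6 3.2 2.4
   vertex 1.8 0.2 1.0
   vertex 0.4 0.8 4.0
  endloop
 endfacet
 facet normal -0.509 0.472 -0.720
  outer loop
   vertex 2.6 3.2 2.4
   vertex 3.8 4.8 2.6
   vertex 1.8 0.2 1.0
  endloop
 endfacet
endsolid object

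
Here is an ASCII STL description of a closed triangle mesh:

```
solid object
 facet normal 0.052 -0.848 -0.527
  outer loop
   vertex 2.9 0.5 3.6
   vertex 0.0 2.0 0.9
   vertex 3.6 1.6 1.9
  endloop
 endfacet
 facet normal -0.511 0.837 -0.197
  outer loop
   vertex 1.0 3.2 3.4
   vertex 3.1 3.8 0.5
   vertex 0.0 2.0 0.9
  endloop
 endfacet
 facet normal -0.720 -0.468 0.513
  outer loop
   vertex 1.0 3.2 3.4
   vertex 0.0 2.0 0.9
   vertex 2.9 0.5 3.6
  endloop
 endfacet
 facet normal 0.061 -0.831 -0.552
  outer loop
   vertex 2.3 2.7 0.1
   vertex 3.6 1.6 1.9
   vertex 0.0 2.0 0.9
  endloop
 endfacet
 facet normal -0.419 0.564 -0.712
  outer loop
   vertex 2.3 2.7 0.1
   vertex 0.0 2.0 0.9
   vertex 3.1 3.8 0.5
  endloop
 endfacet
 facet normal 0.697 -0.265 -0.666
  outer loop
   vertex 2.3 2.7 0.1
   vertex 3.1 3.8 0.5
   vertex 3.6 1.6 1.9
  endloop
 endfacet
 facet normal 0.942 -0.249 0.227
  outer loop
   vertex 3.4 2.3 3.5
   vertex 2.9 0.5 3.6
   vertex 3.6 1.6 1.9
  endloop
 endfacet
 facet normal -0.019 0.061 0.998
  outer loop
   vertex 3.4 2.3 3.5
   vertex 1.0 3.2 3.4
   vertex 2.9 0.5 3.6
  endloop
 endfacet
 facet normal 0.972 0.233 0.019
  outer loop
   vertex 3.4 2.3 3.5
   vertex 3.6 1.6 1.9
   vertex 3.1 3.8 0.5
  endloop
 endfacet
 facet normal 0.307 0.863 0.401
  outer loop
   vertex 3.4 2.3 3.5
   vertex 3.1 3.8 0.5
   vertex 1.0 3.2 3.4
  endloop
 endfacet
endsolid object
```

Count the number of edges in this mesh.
15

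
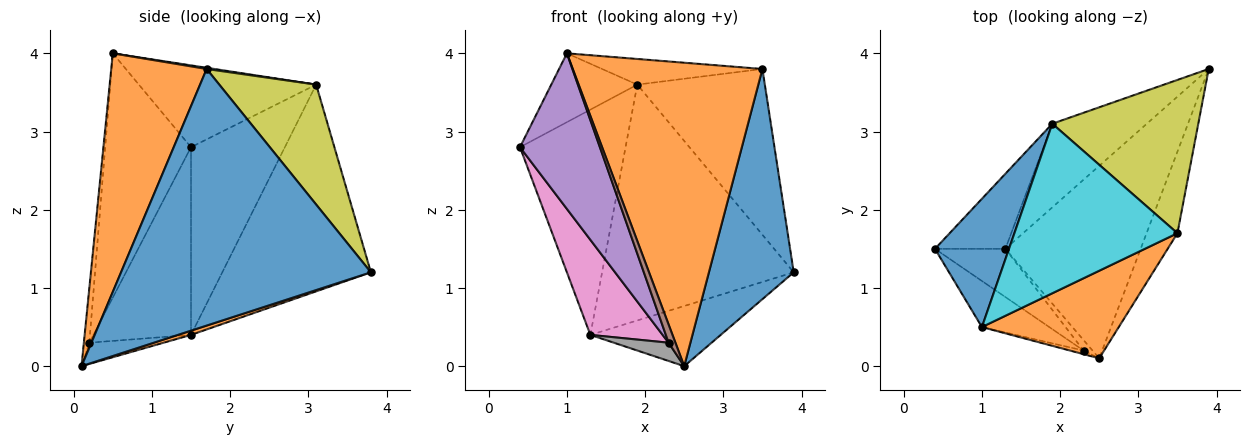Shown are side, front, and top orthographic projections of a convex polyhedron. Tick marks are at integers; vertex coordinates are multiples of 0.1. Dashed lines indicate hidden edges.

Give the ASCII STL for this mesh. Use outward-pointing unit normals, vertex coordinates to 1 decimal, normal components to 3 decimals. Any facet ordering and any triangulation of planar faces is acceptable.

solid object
 facet normal -0.698 0.339 0.631
  outer loop
   vertex 1.9 3.1 3.6
   vertex 0.4 1.5 2.8
   vertex 1.0 0.5 4.0
  endloop
 endfacet
 facet normal 0.030 0.298 -0.954
  outer loop
   vertex 1.3 1.5 0.4
   vertex 3.9 3.8 1.2
   vertex 2.5 0.1 0.0
  endloop
 endfacet
 facet normal -0.645 0.725 -0.242
  outer loop
   vertex 1.3 1.5 0.4
   vertex 0.4 1.5 2.8
   vertex 1.9 3.1 3.6
  endloop
 endfacet
 facet normal -0.590 0.761 -0.270
  outer loop
   vertex 1.3 1.5 0.4
   vertex 1.9 3.1 3.6
   vertex 3.9 3.8 1.2
  endloop
 endfacet
 facet normal -0.717 -0.668 -0.198
  outer loop
   vertex 2.3 0.2 0.3
   vertex 1.0 0.5 4.0
   vertex 0.4 1.5 2.8
  endloop
 endfacet
 facet normal -0.617 -0.772 -0.154
  outer loop
   vertex 2.3 0.2 0.3
   vertex 2.5 0.1 0.0
   vertex 1.0 0.5 4.0
  endloop
 endfacet
 facet normal -0.770 -0.570 -0.289
  outer loop
   vertex 2.3 0.2 0.3
   vertex 0.4 1.5 2.8
   vertex 1.3 1.5 0.4
  endloop
 endfacet
 facet normal -0.762 -0.562 -0.321
  outer loop
   vertex 2.3 0.2 0.3
   vertex 1.3 1.5 0.4
   vertex 2.5 0.1 0.0
  endloop
 endfacet
 facet normal 0.487 0.641 0.593
  outer loop
   vertex 3.5 1.7 3.8
   vertex 3.9 3.8 1.2
   vertex 1.9 3.1 3.6
  endloop
 endfacet
 facet normal 0.007 0.150 0.989
  outer loop
   vertex 3.5 1.7 3.8
   vertex 1.9 3.1 3.6
   vertex 1.0 0.5 4.0
  endloop
 endfacet
 facet normal 0.941 -0.319 -0.113
  outer loop
   vertex 3.5 1.7 3.8
   vertex 2.5 0.1 0.0
   vertex 3.9 3.8 1.2
  endloop
 endfacet
 facet normal 0.435 -0.865 0.250
  outer loop
   vertex 3.5 1.7 3.8
   vertex 1.0 0.5 4.0
   vertex 2.5 0.1 0.0
  endloop
 endfacet
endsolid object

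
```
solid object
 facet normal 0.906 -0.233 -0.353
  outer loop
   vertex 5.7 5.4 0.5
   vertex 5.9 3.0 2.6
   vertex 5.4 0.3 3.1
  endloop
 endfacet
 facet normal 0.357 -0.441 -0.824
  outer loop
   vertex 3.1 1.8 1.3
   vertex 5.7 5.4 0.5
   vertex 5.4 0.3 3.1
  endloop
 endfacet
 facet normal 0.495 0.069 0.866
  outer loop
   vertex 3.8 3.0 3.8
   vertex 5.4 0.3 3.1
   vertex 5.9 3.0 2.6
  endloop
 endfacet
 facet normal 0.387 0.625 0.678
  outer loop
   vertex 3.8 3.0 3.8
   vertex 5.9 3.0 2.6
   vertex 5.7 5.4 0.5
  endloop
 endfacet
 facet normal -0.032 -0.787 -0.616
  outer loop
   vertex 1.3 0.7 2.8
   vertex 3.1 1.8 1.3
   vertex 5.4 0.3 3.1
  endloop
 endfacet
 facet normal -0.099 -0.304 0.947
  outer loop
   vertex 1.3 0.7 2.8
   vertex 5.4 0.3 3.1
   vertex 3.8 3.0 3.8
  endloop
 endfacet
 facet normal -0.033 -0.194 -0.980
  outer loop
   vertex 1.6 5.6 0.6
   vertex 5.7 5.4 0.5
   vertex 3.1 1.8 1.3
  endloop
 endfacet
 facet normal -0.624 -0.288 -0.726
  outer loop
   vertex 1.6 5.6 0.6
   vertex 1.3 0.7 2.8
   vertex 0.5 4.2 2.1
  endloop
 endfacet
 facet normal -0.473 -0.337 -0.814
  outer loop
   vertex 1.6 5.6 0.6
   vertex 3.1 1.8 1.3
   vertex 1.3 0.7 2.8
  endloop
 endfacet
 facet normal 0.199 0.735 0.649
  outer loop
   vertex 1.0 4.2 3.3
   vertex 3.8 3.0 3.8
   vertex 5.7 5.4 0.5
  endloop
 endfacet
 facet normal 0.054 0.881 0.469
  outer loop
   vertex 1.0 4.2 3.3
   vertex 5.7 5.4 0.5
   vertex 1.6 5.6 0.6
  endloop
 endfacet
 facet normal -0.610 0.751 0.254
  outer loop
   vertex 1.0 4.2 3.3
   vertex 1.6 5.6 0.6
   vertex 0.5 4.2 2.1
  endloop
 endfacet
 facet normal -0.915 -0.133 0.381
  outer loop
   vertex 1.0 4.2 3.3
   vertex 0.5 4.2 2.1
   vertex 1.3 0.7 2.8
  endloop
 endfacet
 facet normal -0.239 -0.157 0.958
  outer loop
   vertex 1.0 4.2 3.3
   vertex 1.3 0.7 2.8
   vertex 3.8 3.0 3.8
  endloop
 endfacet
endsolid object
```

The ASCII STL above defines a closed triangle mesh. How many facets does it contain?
14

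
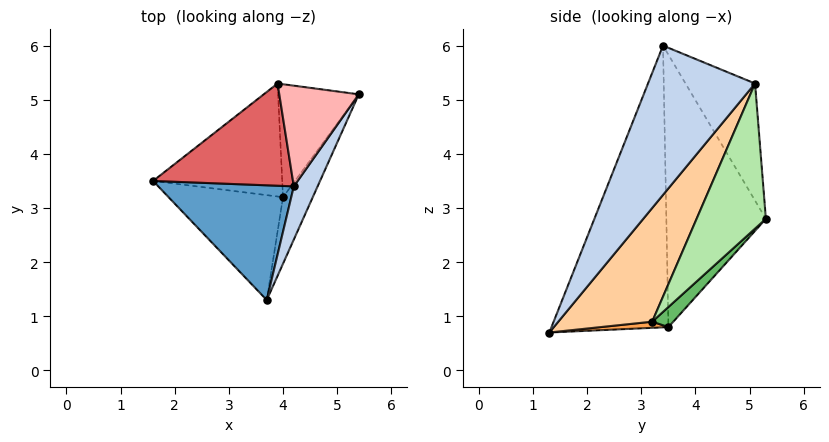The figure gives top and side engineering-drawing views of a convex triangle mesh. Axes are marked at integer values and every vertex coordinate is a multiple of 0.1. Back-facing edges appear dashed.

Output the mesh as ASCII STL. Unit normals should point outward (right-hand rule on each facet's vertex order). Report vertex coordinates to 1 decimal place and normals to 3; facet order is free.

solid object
 facet normal -0.677 -0.661 0.326
  outer loop
   vertex 4.2 3.4 6.0
   vertex 1.6 3.5 0.8
   vertex 3.7 1.3 0.7
  endloop
 endfacet
 facet normal 0.835 -0.534 0.133
  outer loop
   vertex 4.2 3.4 6.0
   vertex 3.7 1.3 0.7
   vertex 5.4 5.1 5.3
  endloop
 endfacet
 facet normal 0.053 0.096 -0.994
  outer loop
   vertex 4.0 3.2 0.9
   vertex 3.7 1.3 0.7
   vertex 1.6 3.5 0.8
  endloop
 endfacet
 facet normal 0.960 -0.125 -0.251
  outer loop
   vertex 4.0 3.2 0.9
   vertex 5.4 5.1 5.3
   vertex 3.7 1.3 0.7
  endloop
 endfacet
 facet normal 0.114 0.670 -0.734
  outer loop
   vertex 3.9 5.3 2.8
   vertex 4.0 3.2 0.9
   vertex 1.6 3.5 0.8
  endloop
 endfacet
 facet normal 0.788 0.434 -0.438
  outer loop
   vertex 3.9 5.3 2.8
   vertex 5.4 5.1 5.3
   vertex 4.0 3.2 0.9
  endloop
 endfacet
 facet normal -0.753 0.532 0.387
  outer loop
   vertex 3.9 5.3 2.8
   vertex 1.6 3.5 0.8
   vertex 4.2 3.4 6.0
  endloop
 endfacet
 facet normal -0.641 0.632 0.435
  outer loop
   vertex 3.9 5.3 2.8
   vertex 4.2 3.4 6.0
   vertex 5.4 5.1 5.3
  endloop
 endfacet
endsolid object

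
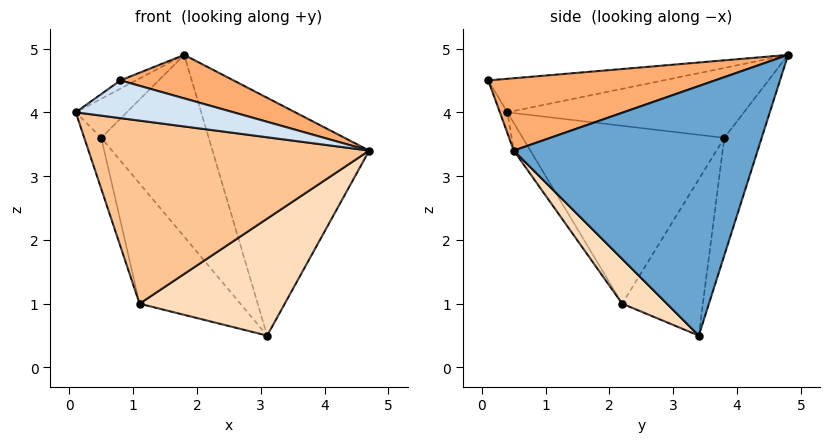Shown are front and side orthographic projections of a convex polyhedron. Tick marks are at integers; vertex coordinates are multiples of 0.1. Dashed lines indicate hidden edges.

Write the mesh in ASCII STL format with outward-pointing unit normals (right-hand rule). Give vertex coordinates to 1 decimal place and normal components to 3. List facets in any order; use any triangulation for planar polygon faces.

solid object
 facet normal 0.839 0.539 0.076
  outer loop
   vertex 3.1 3.4 0.5
   vertex 1.8 4.8 4.9
   vertex 4.7 0.5 3.4
  endloop
 endfacet
 facet normal -0.758 0.163 0.632
  outer loop
   vertex 0.5 3.8 3.6
   vertex 0.1 0.4 4.0
   vertex 1.8 4.8 4.9
  endloop
 endfacet
 facet normal -0.306 0.878 -0.369
  outer loop
   vertex 0.5 3.8 3.6
   vertex 1.8 4.8 4.9
   vertex 3.1 3.4 0.5
  endloop
 endfacet
 facet normal -0.042 -0.882 -0.470
  outer loop
   vertex 0.8 0.1 4.5
   vertex 0.1 0.4 4.0
   vertex 4.7 0.5 3.4
  endloop
 endfacet
 facet normal -0.566 0.050 0.823
  outer loop
   vertex 0.8 0.1 4.5
   vertex 1.8 4.8 4.9
   vertex 0.1 0.4 4.0
  endloop
 endfacet
 facet normal 0.282 -0.141 0.949
  outer loop
   vertex 0.8 0.1 4.5
   vertex 4.7 0.5 3.4
   vertex 1.8 4.8 4.9
  endloop
 endfacet
 facet normal -0.050 -0.849 -0.526
  outer loop
   vertex 1.1 2.2 1.0
   vertex 4.7 0.5 3.4
   vertex 0.1 0.4 4.0
  endloop
 endfacet
 facet normal 0.196 -0.637 -0.745
  outer loop
   vertex 1.1 2.2 1.0
   vertex 3.1 3.4 0.5
   vertex 4.7 0.5 3.4
  endloop
 endfacet
 facet normal -0.959 0.081 -0.271
  outer loop
   vertex 1.1 2.2 1.0
   vertex 0.1 0.4 4.0
   vertex 0.5 3.8 3.6
  endloop
 endfacet
 facet normal -0.530 0.662 -0.530
  outer loop
   vertex 1.1 2.2 1.0
   vertex 0.5 3.8 3.6
   vertex 3.1 3.4 0.5
  endloop
 endfacet
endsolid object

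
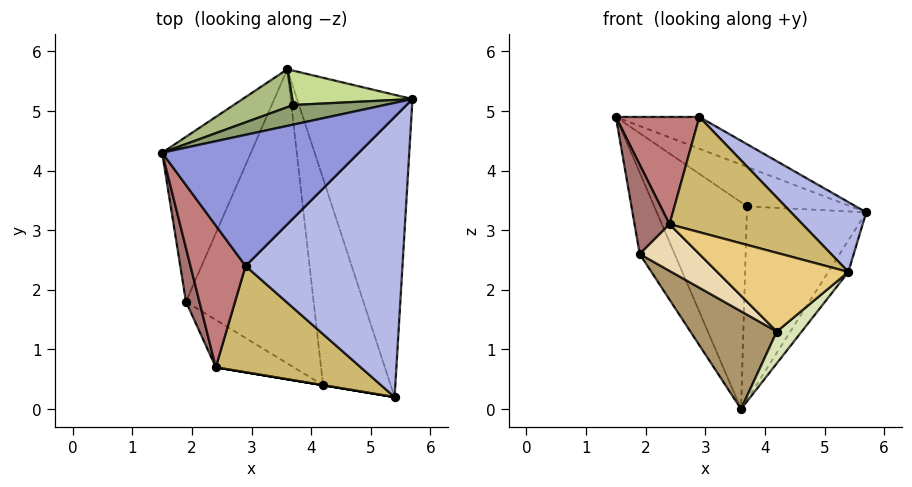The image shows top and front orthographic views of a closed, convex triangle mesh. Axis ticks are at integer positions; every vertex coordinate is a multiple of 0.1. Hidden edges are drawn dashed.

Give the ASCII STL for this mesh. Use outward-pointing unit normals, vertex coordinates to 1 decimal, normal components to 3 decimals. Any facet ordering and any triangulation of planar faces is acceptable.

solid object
 facet normal 0.846 0.055 -0.530
  outer loop
   vertex 3.6 5.7 0.0
   vertex 5.7 5.2 3.3
   vertex 5.4 0.2 2.3
  endloop
 endfacet
 facet normal -0.922 0.171 -0.346
  outer loop
   vertex 1.9 1.8 2.6
   vertex 1.5 4.3 4.9
   vertex 3.6 5.7 0.0
  endloop
 endfacet
 facet normal 0.305 0.224 0.926
  outer loop
   vertex 2.9 2.4 4.9
   vertex 5.7 5.2 3.3
   vertex 1.5 4.3 4.9
  endloop
 endfacet
 facet normal 0.623 -0.189 0.759
  outer loop
   vertex 2.9 2.4 4.9
   vertex 5.4 0.2 2.3
   vertex 5.7 5.2 3.3
  endloop
 endfacet
 facet normal -0.023 0.895 0.445
  outer loop
   vertex 3.7 5.1 3.4
   vertex 1.5 4.3 4.9
   vertex 5.7 5.2 3.3
  endloop
 endfacet
 facet normal -0.228 0.958 0.176
  outer loop
   vertex 3.7 5.1 3.4
   vertex 3.6 5.7 0.0
   vertex 1.5 4.3 4.9
  endloop
 endfacet
 facet normal -0.040 0.984 0.175
  outer loop
   vertex 3.7 5.1 3.4
   vertex 5.7 5.2 3.3
   vertex 3.6 5.7 0.0
  endloop
 endfacet
 facet normal 0.624 -0.119 -0.772
  outer loop
   vertex 4.2 0.4 1.3
   vertex 3.6 5.7 0.0
   vertex 5.4 0.2 2.3
  endloop
 endfacet
 facet normal -0.589 -0.255 -0.767
  outer loop
   vertex 4.2 0.4 1.3
   vertex 1.9 1.8 2.6
   vertex 3.6 5.7 0.0
  endloop
 endfacet
 facet normal 0.058 -0.734 0.677
  outer loop
   vertex 2.4 0.7 3.1
   vertex 5.4 0.2 2.3
   vertex 2.9 2.4 4.9
  endloop
 endfacet
 facet normal -0.164 -0.986 0.000
  outer loop
   vertex 2.4 0.7 3.1
   vertex 4.2 0.4 1.3
   vertex 5.4 0.2 2.3
  endloop
 endfacet
 facet normal -0.639 -0.540 -0.549
  outer loop
   vertex 2.4 0.7 3.1
   vertex 1.9 1.8 2.6
   vertex 4.2 0.4 1.3
  endloop
 endfacet
 facet normal -0.923 -0.330 0.198
  outer loop
   vertex 2.4 0.7 3.1
   vertex 1.5 4.3 4.9
   vertex 1.9 1.8 2.6
  endloop
 endfacet
 facet normal -0.634 -0.467 0.617
  outer loop
   vertex 2.4 0.7 3.1
   vertex 2.9 2.4 4.9
   vertex 1.5 4.3 4.9
  endloop
 endfacet
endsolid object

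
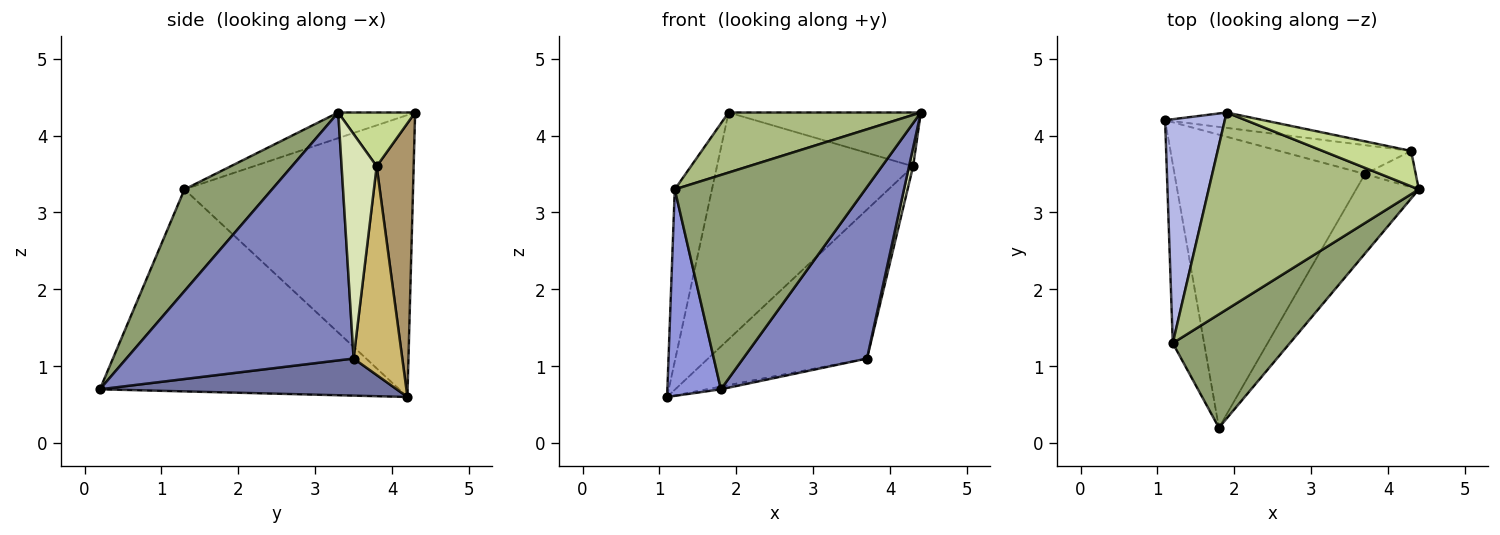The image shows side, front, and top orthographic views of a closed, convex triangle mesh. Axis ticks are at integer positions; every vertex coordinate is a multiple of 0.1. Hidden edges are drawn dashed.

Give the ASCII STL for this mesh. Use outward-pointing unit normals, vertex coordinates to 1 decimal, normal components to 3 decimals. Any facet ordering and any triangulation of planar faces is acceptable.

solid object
 facet normal 0.191 0.009 -0.982
  outer loop
   vertex 3.7 3.5 1.1
   vertex 1.8 0.2 0.7
   vertex 1.1 4.2 0.6
  endloop
 endfacet
 facet normal 0.857 -0.467 -0.217
  outer loop
   vertex 3.7 3.5 1.1
   vertex 4.4 3.3 4.3
   vertex 1.8 0.2 0.7
  endloop
 endfacet
 facet normal -0.973 -0.174 -0.151
  outer loop
   vertex 1.2 1.3 3.3
   vertex 1.1 4.2 0.6
   vertex 1.8 0.2 0.7
  endloop
 endfacet
 facet normal -0.966 0.157 0.205
  outer loop
   vertex 1.2 1.3 3.3
   vertex 1.9 4.3 4.3
   vertex 1.1 4.2 0.6
  endloop
 endfacet
 facet normal 0.376 -0.819 0.433
  outer loop
   vertex 1.2 1.3 3.3
   vertex 1.8 0.2 0.7
   vertex 4.4 3.3 4.3
  endloop
 endfacet
 facet normal -0.116 -0.290 0.950
  outer loop
   vertex 1.2 1.3 3.3
   vertex 4.4 3.3 4.3
   vertex 1.9 4.3 4.3
  endloop
 endfacet
 facet normal 0.317 0.793 0.521
  outer loop
   vertex 4.3 3.8 3.6
   vertex 1.9 4.3 4.3
   vertex 4.4 3.3 4.3
  endloop
 endfacet
 facet normal 0.969 -0.113 -0.219
  outer loop
   vertex 4.3 3.8 3.6
   vertex 4.4 3.3 4.3
   vertex 3.7 3.5 1.1
  endloop
 endfacet
 facet normal 0.185 0.981 -0.066
  outer loop
   vertex 4.3 3.8 3.6
   vertex 1.1 4.2 0.6
   vertex 1.9 4.3 4.3
  endloop
 endfacet
 facet normal 0.288 0.940 -0.182
  outer loop
   vertex 4.3 3.8 3.6
   vertex 3.7 3.5 1.1
   vertex 1.1 4.2 0.6
  endloop
 endfacet
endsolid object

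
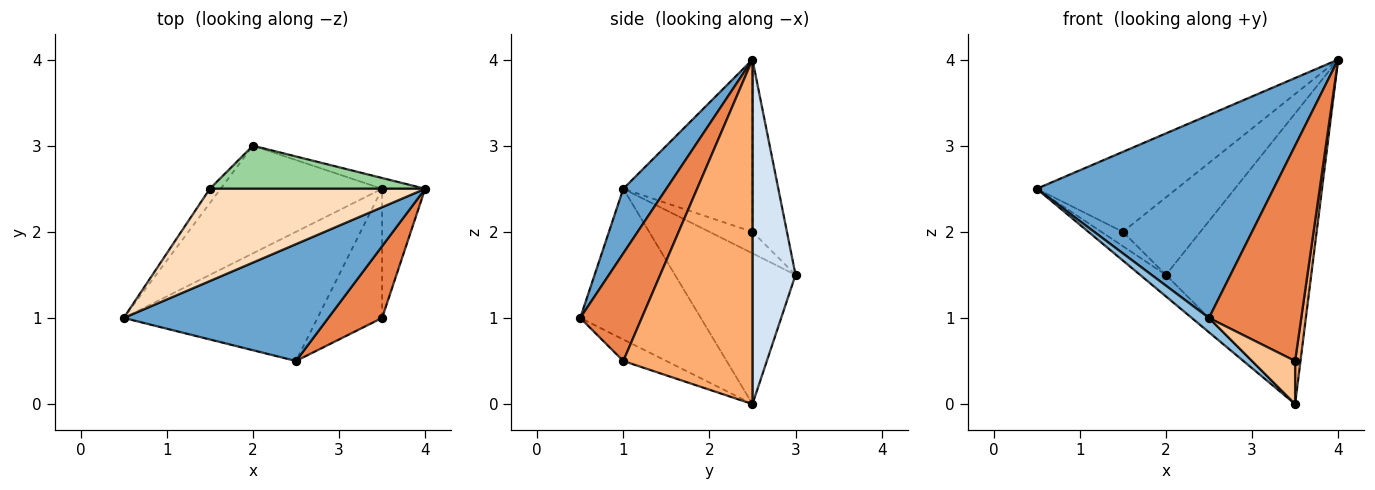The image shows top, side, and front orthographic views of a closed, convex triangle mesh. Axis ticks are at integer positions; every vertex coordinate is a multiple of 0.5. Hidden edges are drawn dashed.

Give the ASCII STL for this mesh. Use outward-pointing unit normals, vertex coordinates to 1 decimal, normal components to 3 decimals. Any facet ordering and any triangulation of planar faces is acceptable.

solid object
 facet normal 0.156 -0.856 0.493
  outer loop
   vertex 2.5 0.5 1.0
   vertex 4.0 2.5 4.0
   vertex 0.5 1.0 2.5
  endloop
 endfacet
 facet normal -0.612 -0.087 -0.786
  outer loop
   vertex 3.5 2.5 0.0
   vertex 2.5 0.5 1.0
   vertex 0.5 1.0 2.5
  endloop
 endfacet
 facet normal -0.675 0.145 -0.723
  outer loop
   vertex 2.0 3.0 1.5
   vertex 3.5 2.5 0.0
   vertex 0.5 1.0 2.5
  endloop
 endfacet
 facet normal 0.284 0.958 -0.035
  outer loop
   vertex 2.0 3.0 1.5
   vertex 4.0 2.5 4.0
   vertex 3.5 2.5 0.0
  endloop
 endfacet
 facet normal 0.535 -0.802 0.267
  outer loop
   vertex 3.5 1.0 0.5
   vertex 4.0 2.5 4.0
   vertex 2.5 0.5 1.0
  endloop
 endfacet
 facet normal 0.991 -0.041 -0.124
  outer loop
   vertex 3.5 1.0 0.5
   vertex 3.5 2.5 0.0
   vertex 4.0 2.5 4.0
  endloop
 endfacet
 facet normal -0.302 -0.302 -0.905
  outer loop
   vertex 3.5 1.0 0.5
   vertex 2.5 0.5 1.0
   vertex 3.5 2.5 0.0
  endloop
 endfacet
 facet normal -0.517 0.560 0.647
  outer loop
   vertex 1.5 2.5 2.0
   vertex 0.5 1.0 2.5
   vertex 4.0 2.5 4.0
  endloop
 endfacet
 facet normal -0.816 0.408 -0.408
  outer loop
   vertex 1.5 2.5 2.0
   vertex 2.0 3.0 1.5
   vertex 0.5 1.0 2.5
  endloop
 endfacet
 facet normal -0.362 0.815 0.453
  outer loop
   vertex 1.5 2.5 2.0
   vertex 4.0 2.5 4.0
   vertex 2.0 3.0 1.5
  endloop
 endfacet
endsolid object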